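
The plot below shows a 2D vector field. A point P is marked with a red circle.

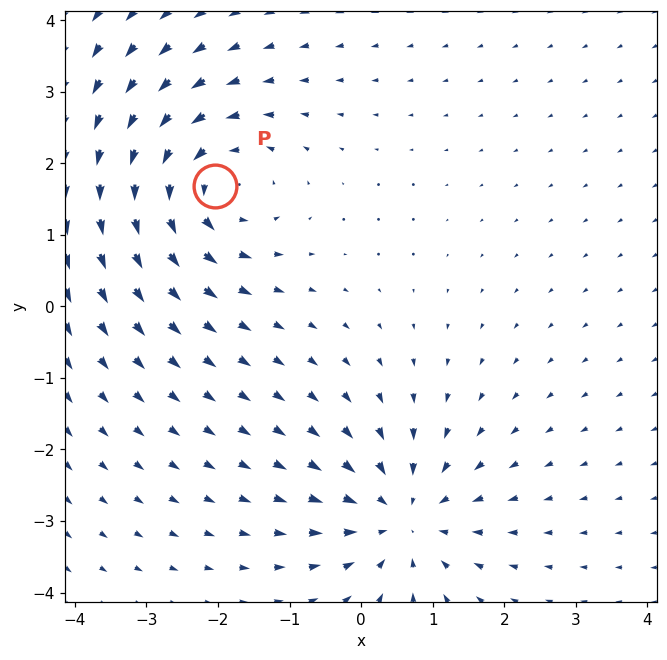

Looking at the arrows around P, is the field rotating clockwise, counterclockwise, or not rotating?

Near P at (-2.0, 1.7) the arrows circulate counterclockwise. The curl (z-component) there is about +4; positive curl means counterclockwise rotation.

counterclockwise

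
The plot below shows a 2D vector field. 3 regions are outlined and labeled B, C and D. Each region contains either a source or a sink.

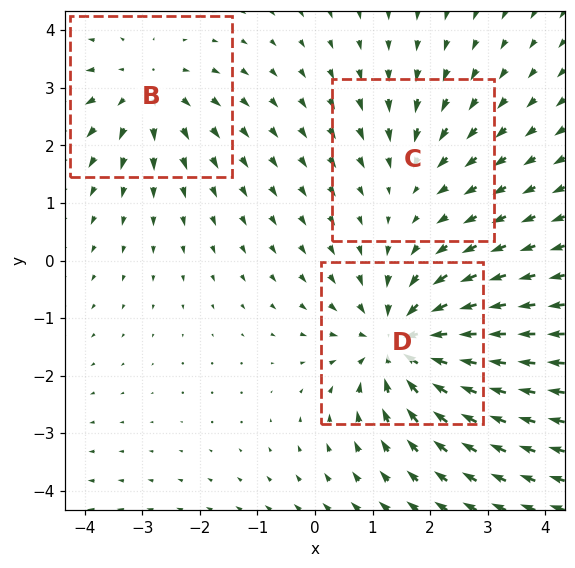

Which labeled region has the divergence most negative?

Divergence at each region's feature centre — B: about +3, C: about -2, D: about -5. Region D is most negative.

D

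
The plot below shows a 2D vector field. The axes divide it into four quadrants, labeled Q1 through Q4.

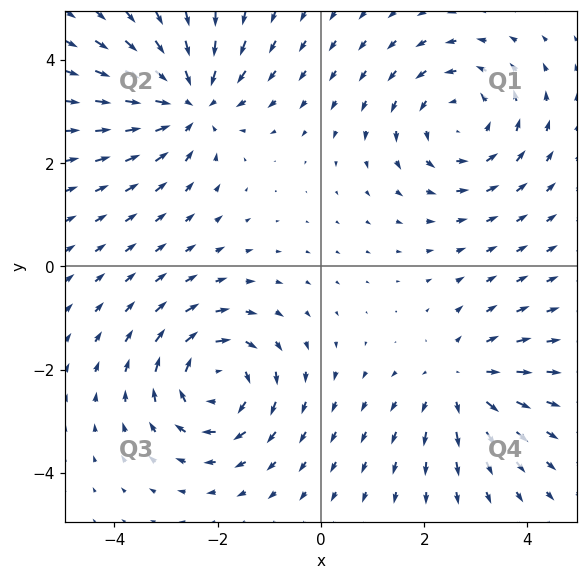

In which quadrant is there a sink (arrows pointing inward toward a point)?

The sink sits at approximately (-2.5, 3.2), which lies in quadrant Q2. The divergence there is about -4, negative as expected for a sink.

Q2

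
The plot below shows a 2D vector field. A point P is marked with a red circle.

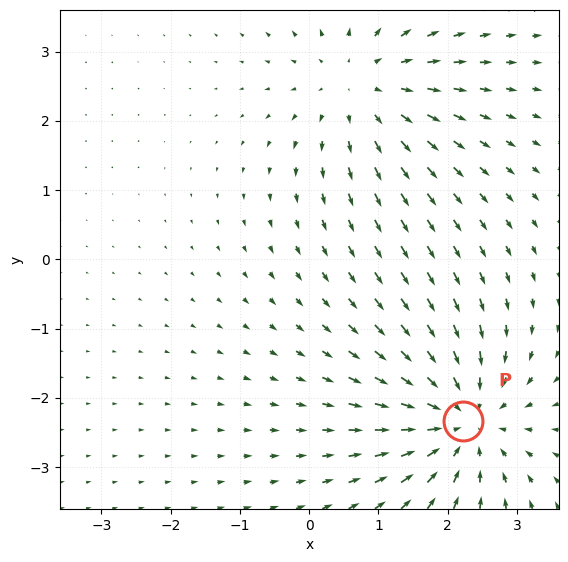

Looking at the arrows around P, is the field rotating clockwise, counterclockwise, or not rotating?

Near P at (2.2, -2.3) the arrows show no circulation. The curl there is ≈0.

not rotating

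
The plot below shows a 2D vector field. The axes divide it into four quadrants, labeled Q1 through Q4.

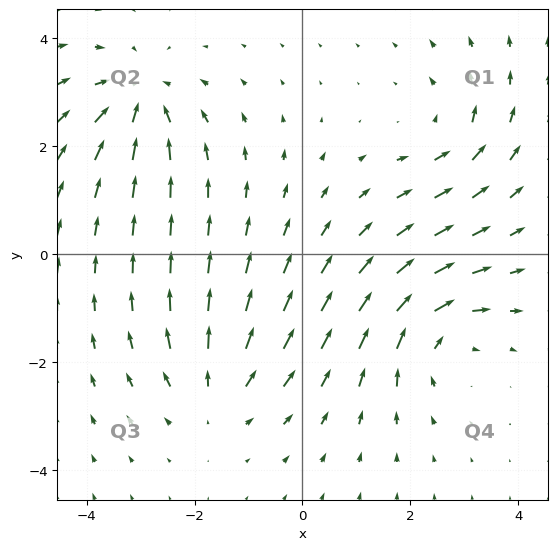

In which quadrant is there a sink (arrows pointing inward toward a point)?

Q2

The sink sits at approximately (-3.0, 2.9), which lies in quadrant Q2. The divergence there is about -4, negative as expected for a sink.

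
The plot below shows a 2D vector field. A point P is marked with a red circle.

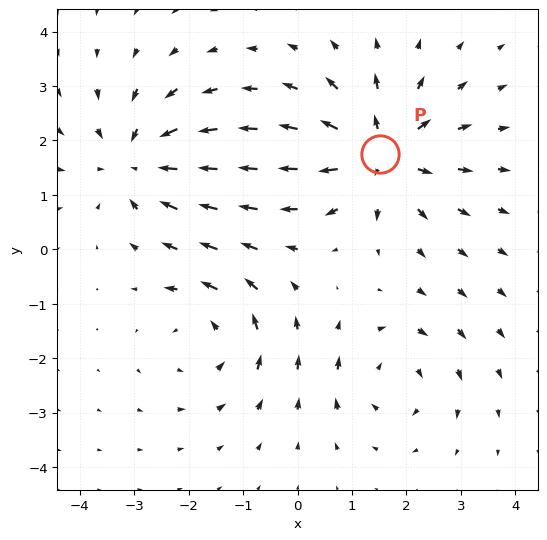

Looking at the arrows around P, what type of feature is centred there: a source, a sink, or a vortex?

source

At P (1.5, 1.8) the arrows spread outward. Divergence about +5, curl ≈0 — positive divergence with near-zero curl is a source.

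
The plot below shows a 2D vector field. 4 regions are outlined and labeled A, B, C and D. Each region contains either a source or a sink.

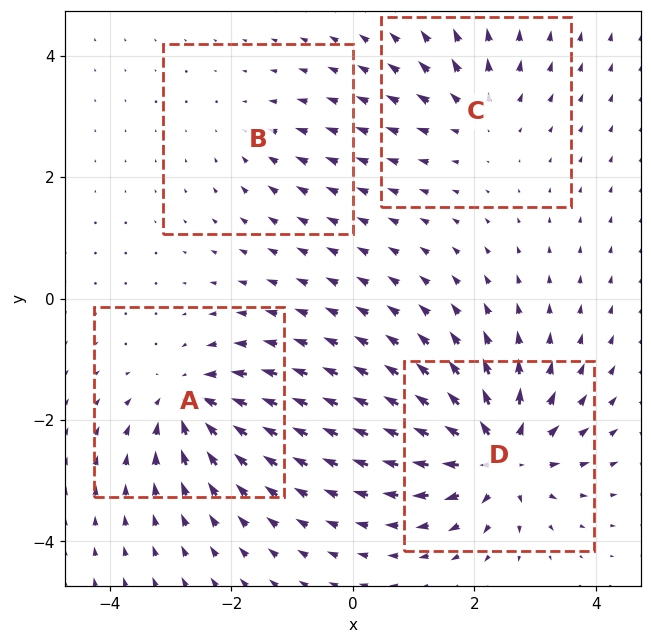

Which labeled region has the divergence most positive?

Divergence at each region's feature centre — A: about -6, B: about -3, C: about +4, D: about +8. Region D is most positive.

D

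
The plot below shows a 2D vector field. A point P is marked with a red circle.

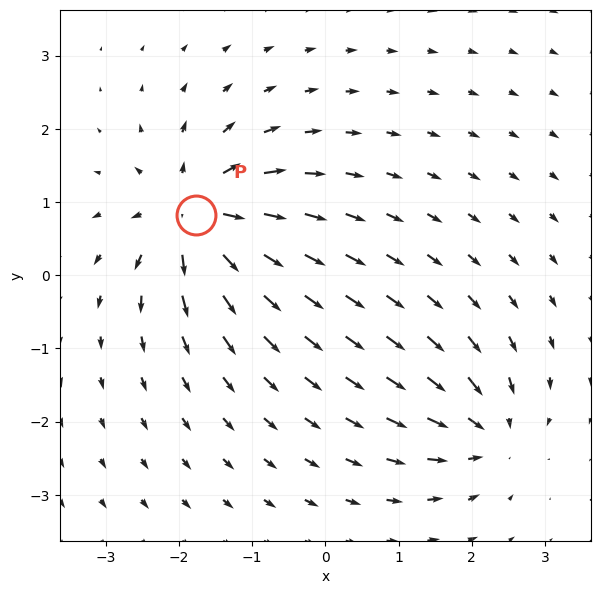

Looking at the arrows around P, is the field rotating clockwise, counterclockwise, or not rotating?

not rotating

Near P at (-1.8, 0.8) the arrows show no circulation. The curl there is ≈0.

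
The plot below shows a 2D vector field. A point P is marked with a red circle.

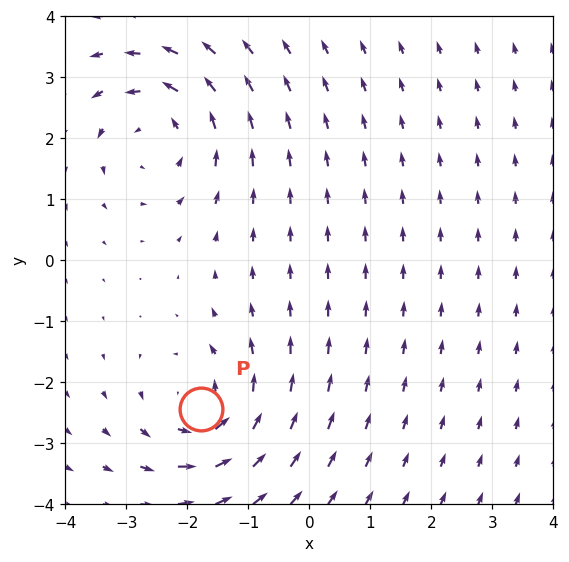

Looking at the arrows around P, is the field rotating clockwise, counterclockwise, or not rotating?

Near P at (-1.8, -2.4) the arrows circulate counterclockwise. The curl (z-component) there is about +4; positive curl means counterclockwise rotation.

counterclockwise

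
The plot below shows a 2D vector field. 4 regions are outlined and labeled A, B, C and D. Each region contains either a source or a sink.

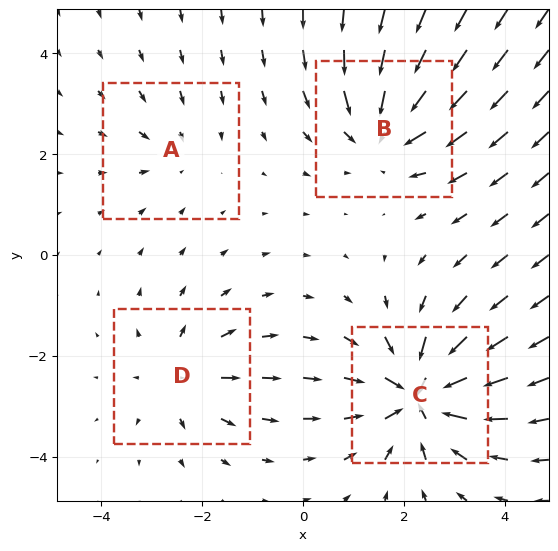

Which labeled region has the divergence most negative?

C

Divergence at each region's feature centre — A: about -2, B: about -5, C: about -7, D: about +4. Region C is most negative.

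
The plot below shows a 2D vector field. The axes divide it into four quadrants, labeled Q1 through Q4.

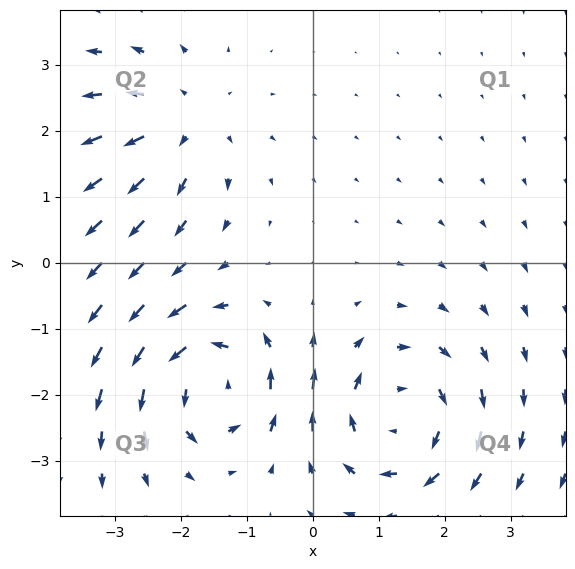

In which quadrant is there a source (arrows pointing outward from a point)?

The source sits at approximately (-2.0, 2.1), which lies in quadrant Q2. The divergence there is about +4, positive as expected for a source.

Q2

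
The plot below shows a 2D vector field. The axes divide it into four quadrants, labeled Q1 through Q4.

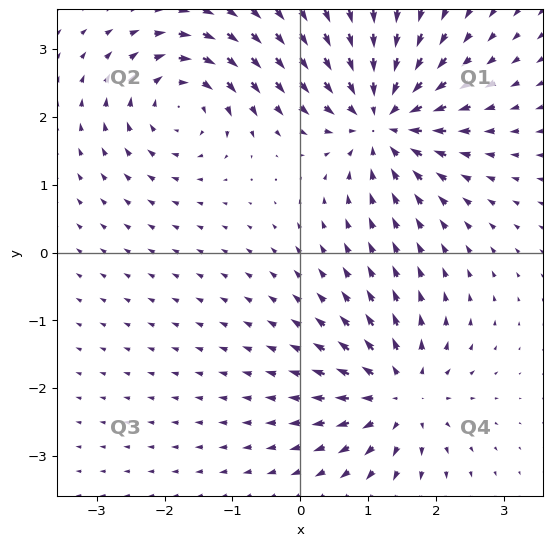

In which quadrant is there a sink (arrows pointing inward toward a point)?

The sink sits at approximately (1.2, 2.0), which lies in quadrant Q1. The divergence there is about -7, negative as expected for a sink.

Q1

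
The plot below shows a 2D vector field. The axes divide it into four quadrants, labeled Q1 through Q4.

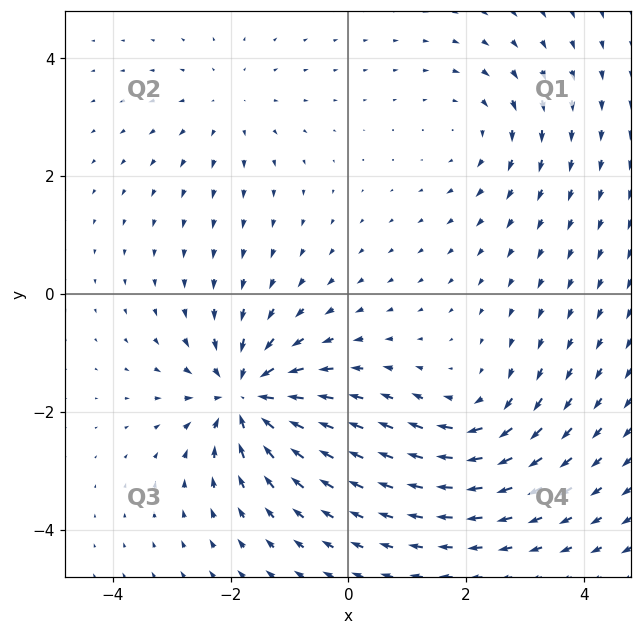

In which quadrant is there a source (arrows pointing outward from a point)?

Q2

The source sits at approximately (-2.0, 3.2), which lies in quadrant Q2. The divergence there is about +2, positive as expected for a source.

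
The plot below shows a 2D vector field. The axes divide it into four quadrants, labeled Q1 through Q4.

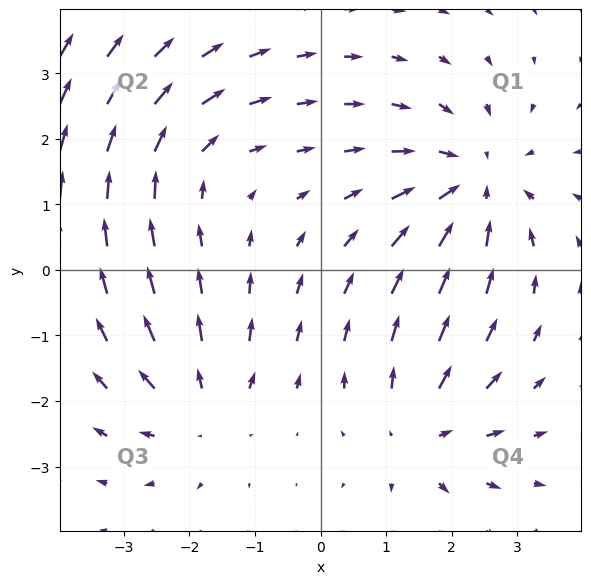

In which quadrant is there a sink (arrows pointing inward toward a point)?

The sink sits at approximately (2.3, 1.3), which lies in quadrant Q1. The divergence there is about -3, negative as expected for a sink.

Q1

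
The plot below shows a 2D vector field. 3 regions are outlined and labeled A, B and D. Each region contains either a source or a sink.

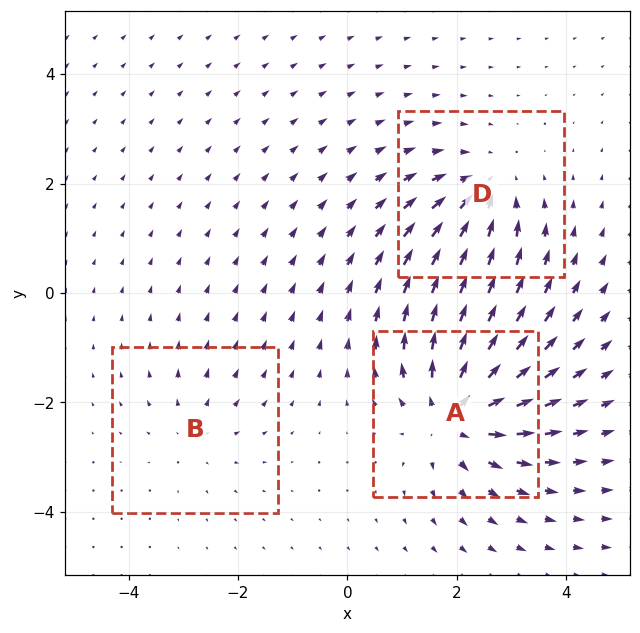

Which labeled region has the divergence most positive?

A

Divergence at each region's feature centre — A: about +5, B: about +2, D: about -3. Region A is most positive.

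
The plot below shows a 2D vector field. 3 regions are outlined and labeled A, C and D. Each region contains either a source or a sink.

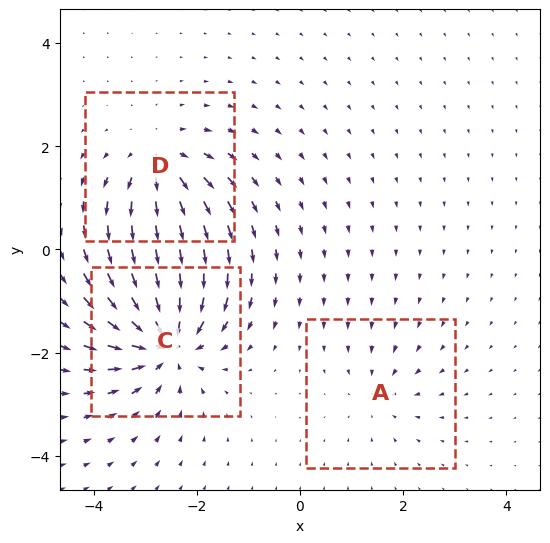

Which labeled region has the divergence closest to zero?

A

Divergence at each region's feature centre — A: about -2, C: about -6, D: about +4. Region A is closest to zero.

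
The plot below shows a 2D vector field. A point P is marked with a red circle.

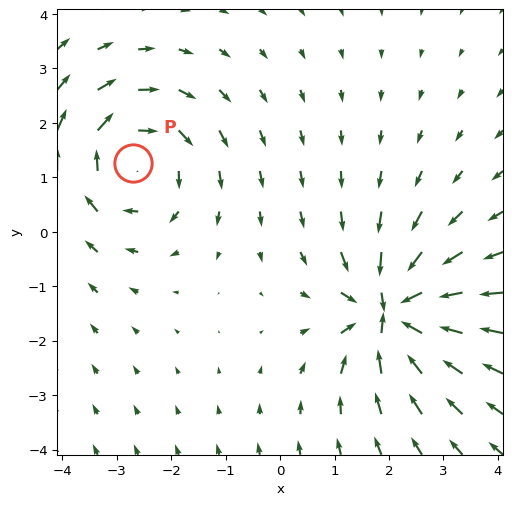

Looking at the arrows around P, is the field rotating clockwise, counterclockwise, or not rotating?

Near P at (-2.7, 1.3) the arrows circulate clockwise. The curl (z-component) there is about -3; negative curl means clockwise rotation.

clockwise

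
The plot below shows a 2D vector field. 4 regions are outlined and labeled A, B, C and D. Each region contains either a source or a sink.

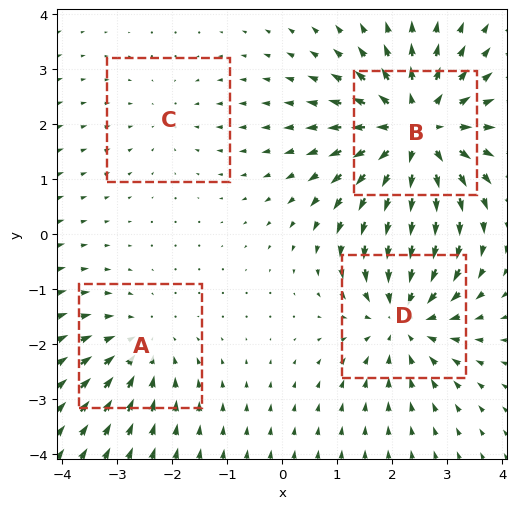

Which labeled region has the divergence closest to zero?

C

Divergence at each region's feature centre — A: about -3, B: about +6, C: about -2, D: about -5. Region C is closest to zero.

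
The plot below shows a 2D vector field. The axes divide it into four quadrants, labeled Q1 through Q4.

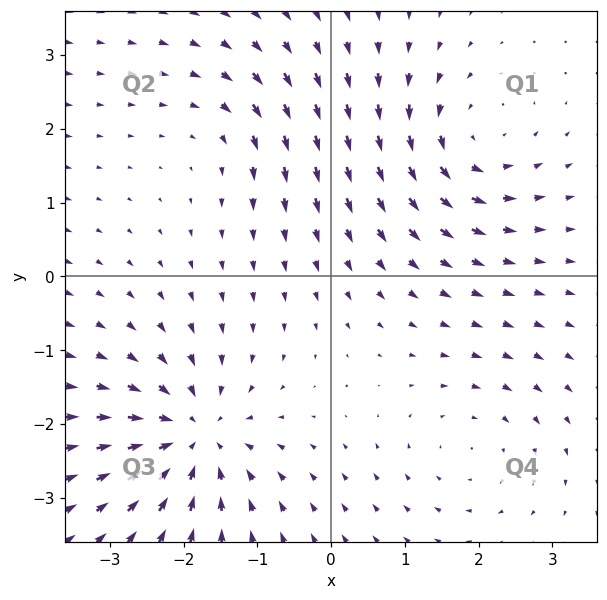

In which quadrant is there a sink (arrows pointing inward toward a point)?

The sink sits at approximately (-1.8, -2.2), which lies in quadrant Q3. The divergence there is about -6, negative as expected for a sink.

Q3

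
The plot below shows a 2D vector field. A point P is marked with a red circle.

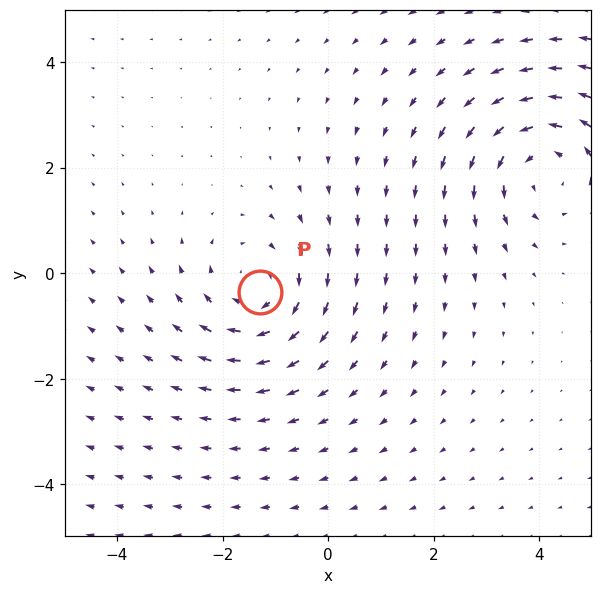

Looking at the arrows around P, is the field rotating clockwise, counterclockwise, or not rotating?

clockwise

Near P at (-1.3, -0.3) the arrows circulate clockwise. The curl (z-component) there is about -3; negative curl means clockwise rotation.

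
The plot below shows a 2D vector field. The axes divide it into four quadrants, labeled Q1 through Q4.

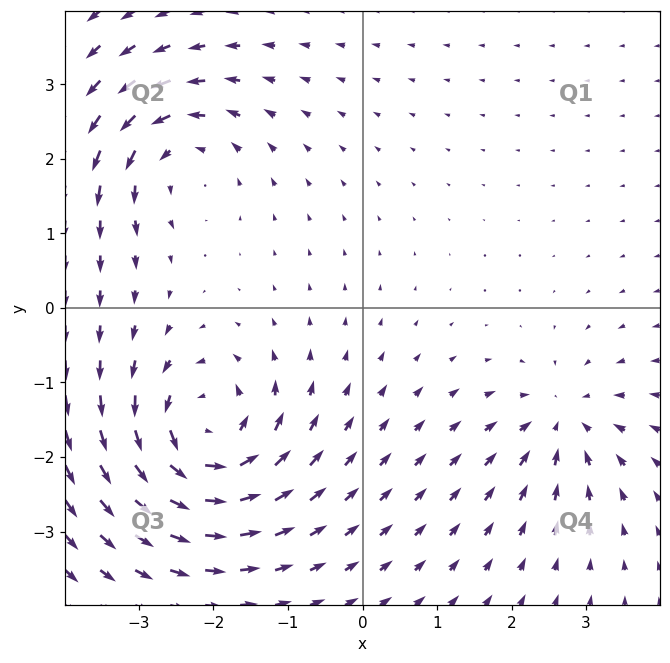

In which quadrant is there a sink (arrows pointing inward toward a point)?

The sink sits at approximately (2.7, -1.5), which lies in quadrant Q4. The divergence there is about -4, negative as expected for a sink.

Q4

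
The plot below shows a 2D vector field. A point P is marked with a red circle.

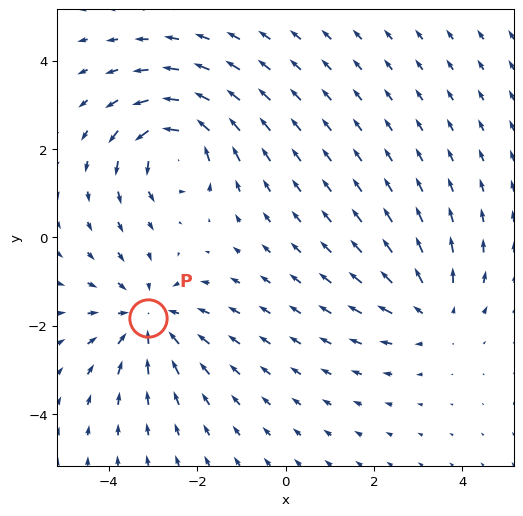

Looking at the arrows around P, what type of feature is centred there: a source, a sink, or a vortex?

sink

At P (-3.1, -1.8) the arrows converge inward. Divergence about -3, curl ≈0 — negative divergence with near-zero curl is a sink.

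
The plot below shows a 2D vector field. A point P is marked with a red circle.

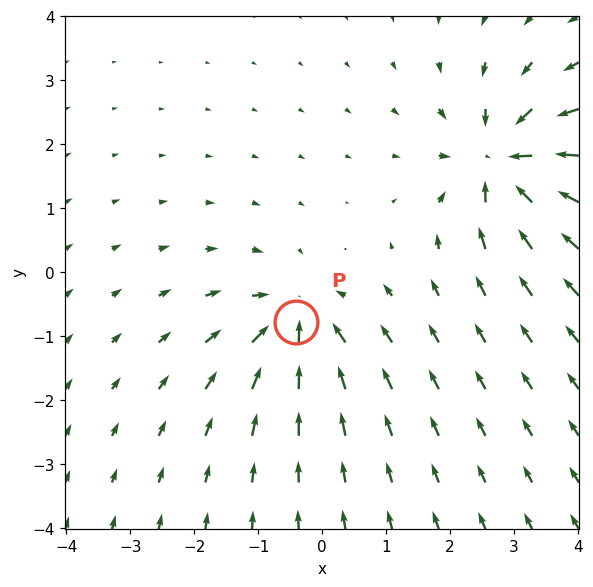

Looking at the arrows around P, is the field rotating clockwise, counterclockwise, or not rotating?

Near P at (-0.4, -0.8) the arrows show no circulation. The curl there is ≈0.

not rotating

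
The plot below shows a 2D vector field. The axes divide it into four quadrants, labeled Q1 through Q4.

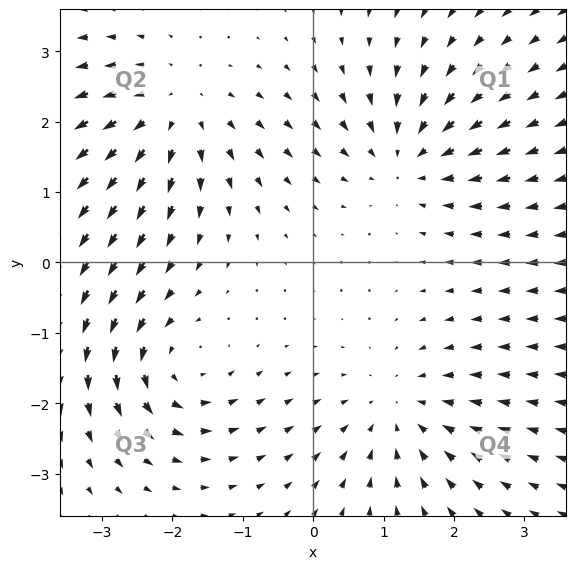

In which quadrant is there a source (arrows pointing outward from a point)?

The source sits at approximately (-2.0, 2.2), which lies in quadrant Q2. The divergence there is about +4, positive as expected for a source.

Q2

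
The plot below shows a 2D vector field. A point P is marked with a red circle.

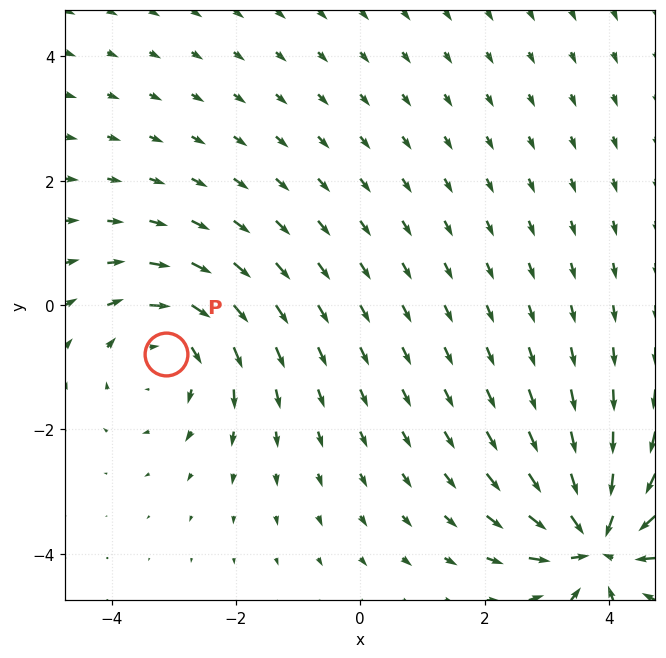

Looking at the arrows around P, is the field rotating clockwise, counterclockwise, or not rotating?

Near P at (-3.1, -0.8) the arrows circulate clockwise. The curl (z-component) there is about -4; negative curl means clockwise rotation.

clockwise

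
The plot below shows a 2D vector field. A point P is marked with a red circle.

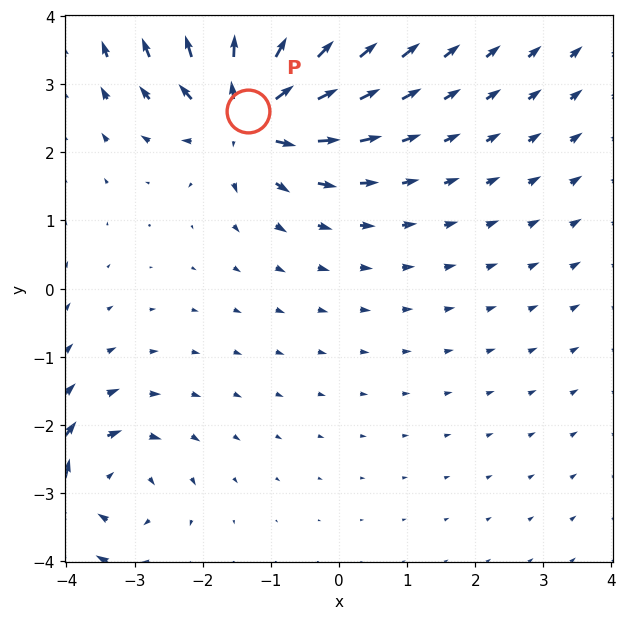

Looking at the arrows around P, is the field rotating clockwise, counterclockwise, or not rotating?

not rotating

Near P at (-1.3, 2.6) the arrows show no circulation. The curl there is ≈0.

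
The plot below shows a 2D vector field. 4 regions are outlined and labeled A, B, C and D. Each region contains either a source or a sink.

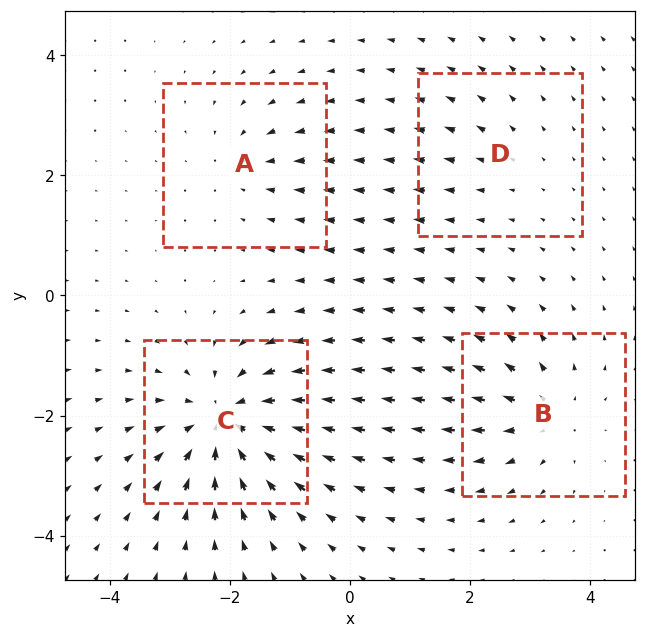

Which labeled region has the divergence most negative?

Divergence at each region's feature centre — A: about -3, B: about +5, C: about -8, D: about +2. Region C is most negative.

C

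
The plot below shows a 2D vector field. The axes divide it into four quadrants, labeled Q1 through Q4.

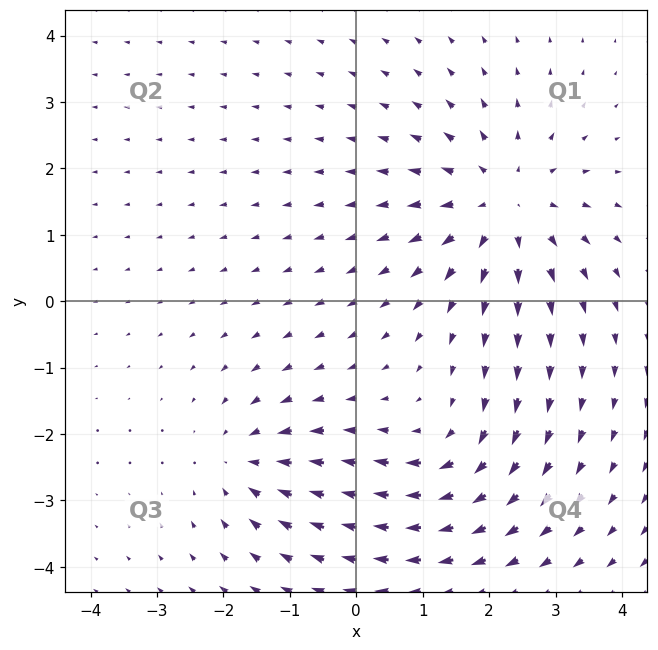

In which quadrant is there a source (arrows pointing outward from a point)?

The source sits at approximately (2.2, 1.5), which lies in quadrant Q1. The divergence there is about +4, positive as expected for a source.

Q1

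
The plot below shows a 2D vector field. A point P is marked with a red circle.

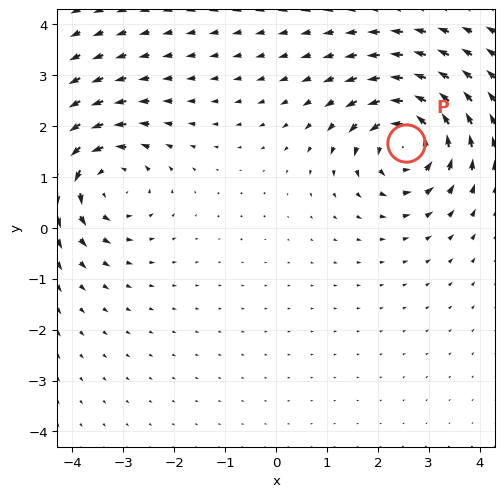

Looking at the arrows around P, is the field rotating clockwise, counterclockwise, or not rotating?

Near P at (2.6, 1.7) the arrows circulate counterclockwise. The curl (z-component) there is about +6; positive curl means counterclockwise rotation.

counterclockwise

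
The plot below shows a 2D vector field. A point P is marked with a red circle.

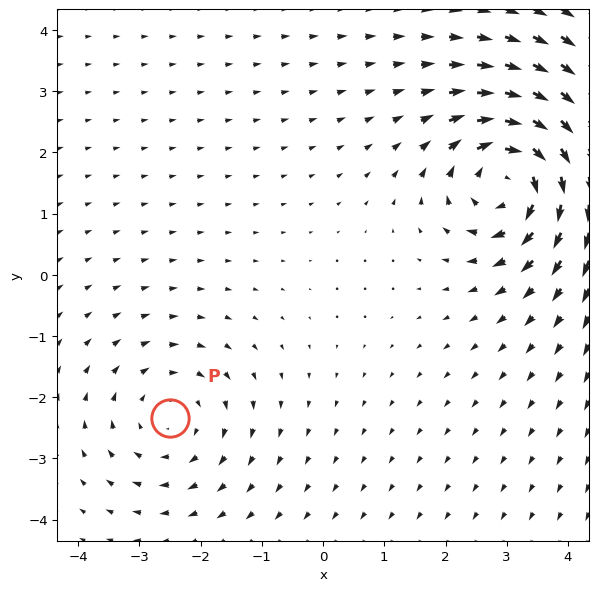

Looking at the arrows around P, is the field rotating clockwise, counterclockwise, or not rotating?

Near P at (-2.5, -2.3) the arrows circulate clockwise. The curl (z-component) there is about -2; negative curl means clockwise rotation.

clockwise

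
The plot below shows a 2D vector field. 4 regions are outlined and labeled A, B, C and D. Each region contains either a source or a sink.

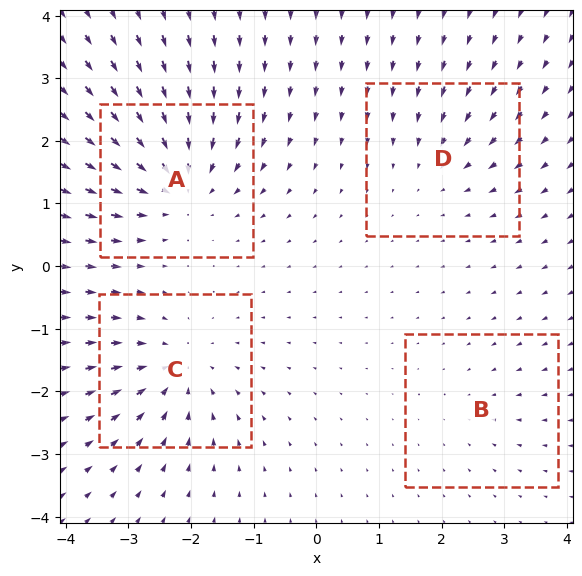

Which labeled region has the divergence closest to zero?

Divergence at each region's feature centre — A: about -7, B: about -2, C: about -6, D: about -3. Region B is closest to zero.

B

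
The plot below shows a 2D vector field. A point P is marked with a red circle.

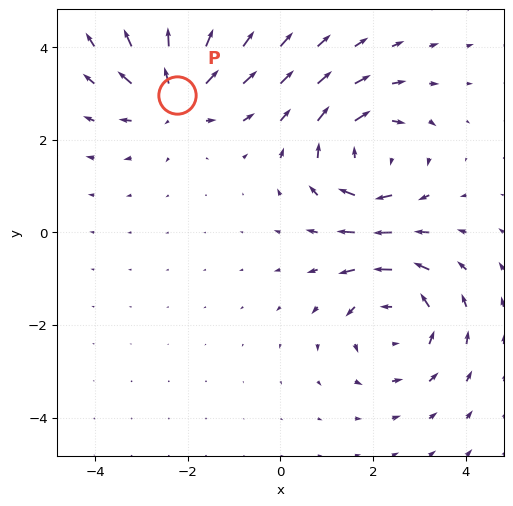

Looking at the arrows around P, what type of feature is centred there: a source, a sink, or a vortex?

source

At P (-2.2, 3.0) the arrows spread outward. Divergence about +4, curl ≈0 — positive divergence with near-zero curl is a source.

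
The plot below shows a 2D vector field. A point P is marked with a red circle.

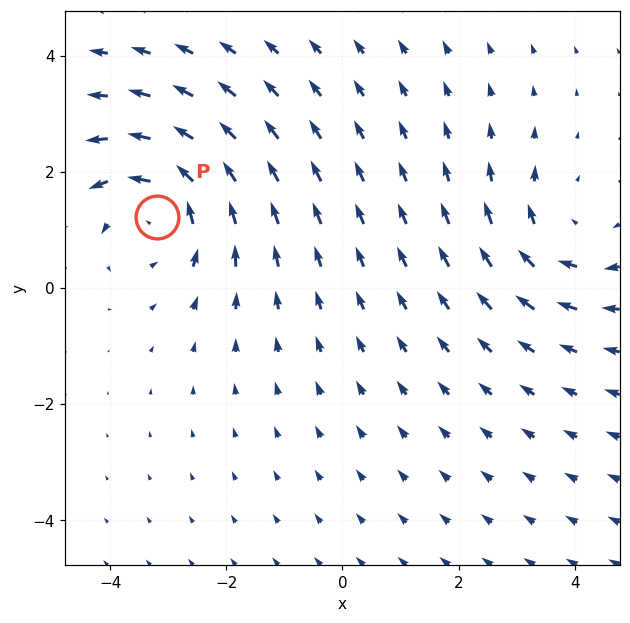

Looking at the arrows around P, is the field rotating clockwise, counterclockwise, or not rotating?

Near P at (-3.2, 1.2) the arrows circulate counterclockwise. The curl (z-component) there is about +4; positive curl means counterclockwise rotation.

counterclockwise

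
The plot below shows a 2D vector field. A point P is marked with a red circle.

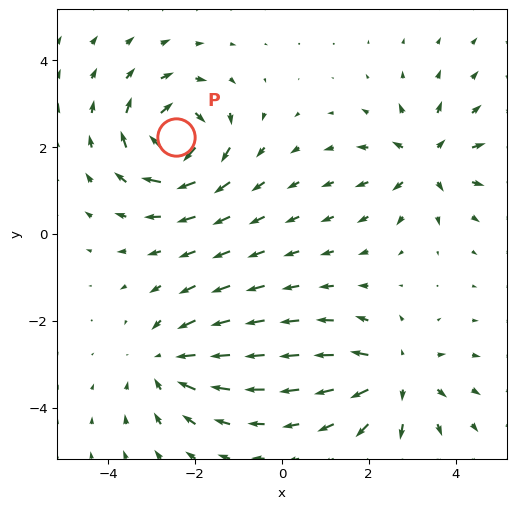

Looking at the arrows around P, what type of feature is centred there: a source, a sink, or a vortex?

At P (-2.4, 2.2) the arrows circulate clockwise. Divergence ≈0, curl about -7 — near-zero divergence with nonzero curl is a vortex.

vortex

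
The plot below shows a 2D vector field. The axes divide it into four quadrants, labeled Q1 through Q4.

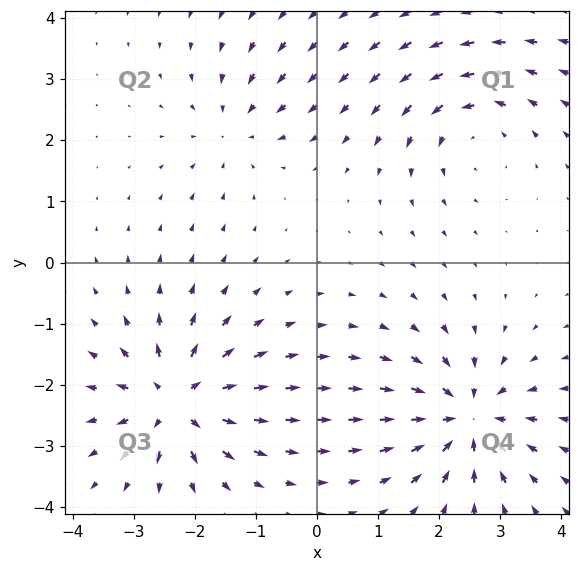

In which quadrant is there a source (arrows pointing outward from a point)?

The source sits at approximately (-2.3, -2.3), which lies in quadrant Q3. The divergence there is about +7, positive as expected for a source.

Q3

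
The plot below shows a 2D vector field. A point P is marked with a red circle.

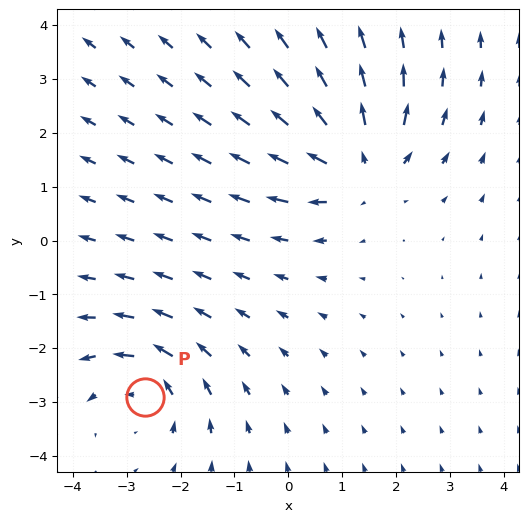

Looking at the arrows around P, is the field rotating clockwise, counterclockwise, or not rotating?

Near P at (-2.7, -2.9) the arrows circulate counterclockwise. The curl (z-component) there is about +3; positive curl means counterclockwise rotation.

counterclockwise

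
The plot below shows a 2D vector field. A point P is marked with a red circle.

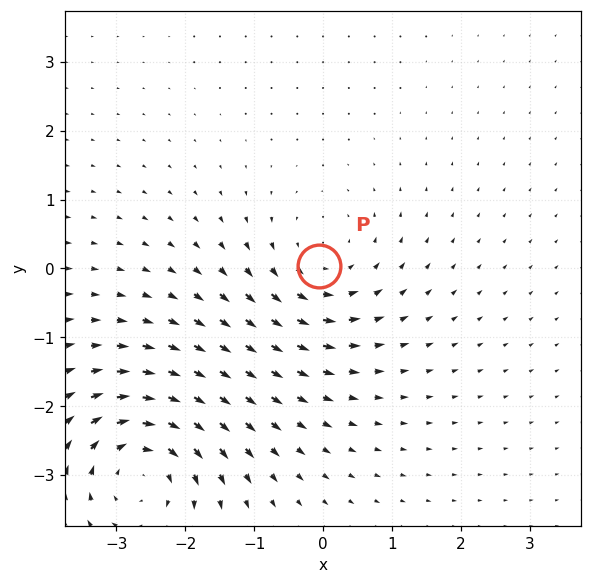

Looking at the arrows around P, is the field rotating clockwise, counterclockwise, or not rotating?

counterclockwise

Near P at (-0.1, 0.0) the arrows circulate counterclockwise. The curl (z-component) there is about +3; positive curl means counterclockwise rotation.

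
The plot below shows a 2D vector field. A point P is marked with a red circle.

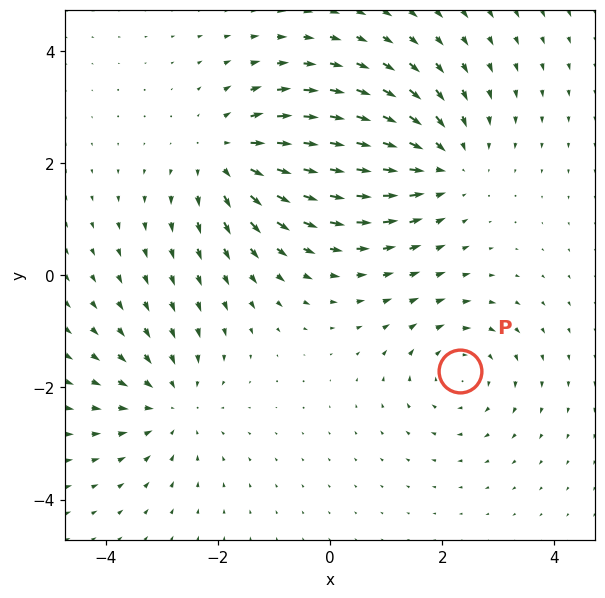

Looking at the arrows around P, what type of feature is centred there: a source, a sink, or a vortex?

vortex

At P (2.3, -1.7) the arrows circulate clockwise. Divergence ≈0, curl about -3 — near-zero divergence with nonzero curl is a vortex.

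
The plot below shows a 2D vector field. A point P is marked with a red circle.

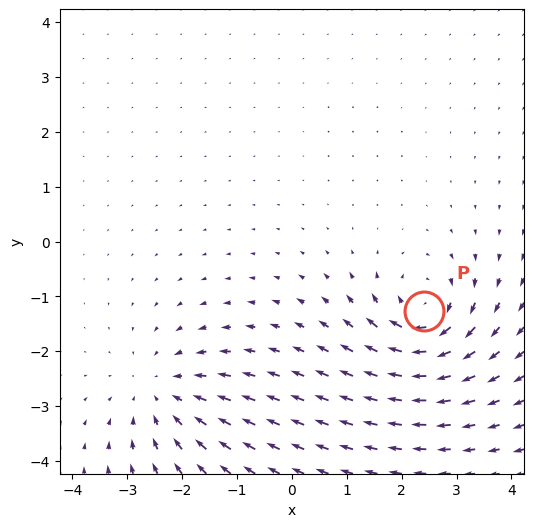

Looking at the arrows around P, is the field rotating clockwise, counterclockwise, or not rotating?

Near P at (2.4, -1.3) the arrows circulate clockwise. The curl (z-component) there is about -7; negative curl means clockwise rotation.

clockwise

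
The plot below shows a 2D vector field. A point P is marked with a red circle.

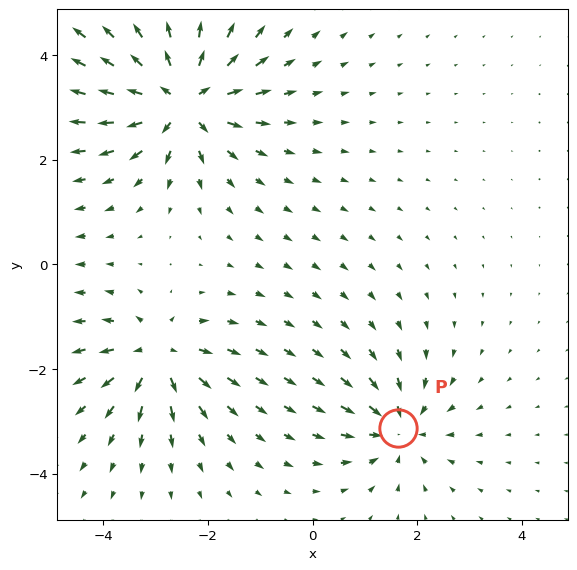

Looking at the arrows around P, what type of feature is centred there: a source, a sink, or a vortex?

At P (1.6, -3.1) the arrows converge inward. Divergence about -3, curl ≈0 — negative divergence with near-zero curl is a sink.

sink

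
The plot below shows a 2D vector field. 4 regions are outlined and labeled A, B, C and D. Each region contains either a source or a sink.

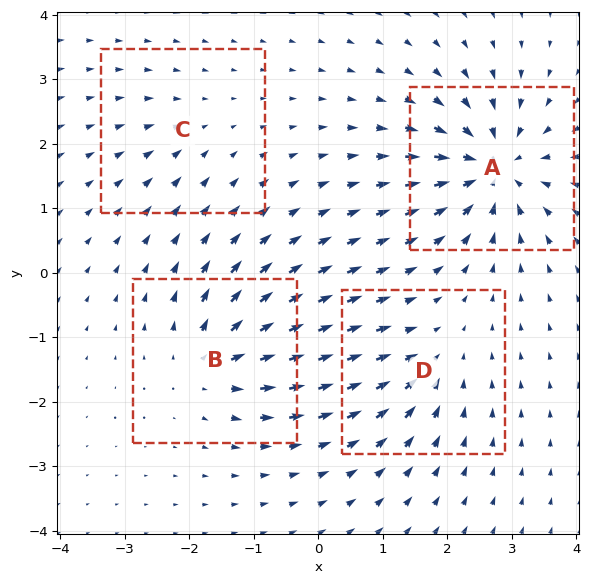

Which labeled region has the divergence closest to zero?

C

Divergence at each region's feature centre — A: about -8, B: about +6, C: about -2, D: about -4. Region C is closest to zero.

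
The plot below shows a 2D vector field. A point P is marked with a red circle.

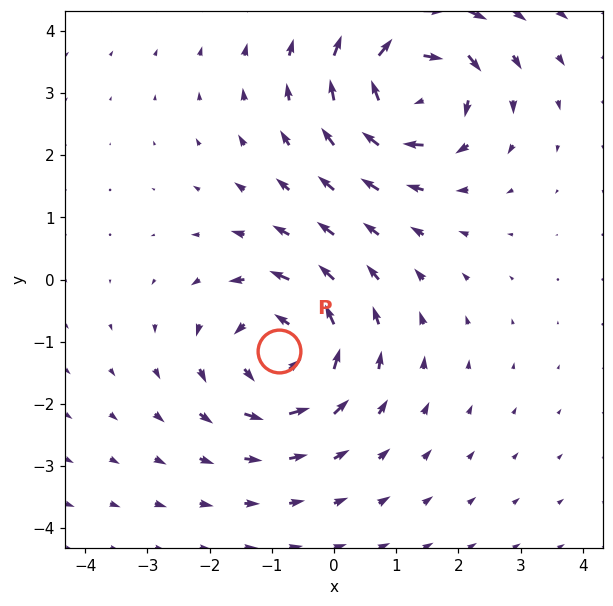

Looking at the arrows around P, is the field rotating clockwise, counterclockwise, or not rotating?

Near P at (-0.9, -1.2) the arrows circulate counterclockwise. The curl (z-component) there is about +5; positive curl means counterclockwise rotation.

counterclockwise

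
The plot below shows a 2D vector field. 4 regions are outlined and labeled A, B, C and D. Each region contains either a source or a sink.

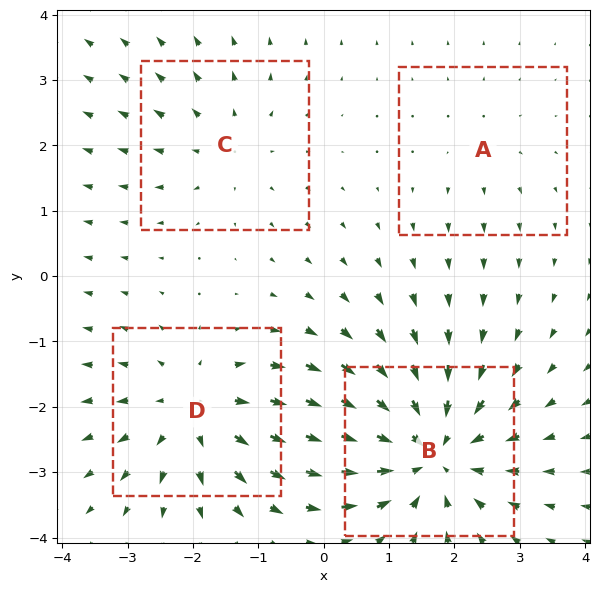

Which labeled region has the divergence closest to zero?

Divergence at each region's feature centre — A: about +2, B: about -6, C: about +3, D: about +4. Region A is closest to zero.

A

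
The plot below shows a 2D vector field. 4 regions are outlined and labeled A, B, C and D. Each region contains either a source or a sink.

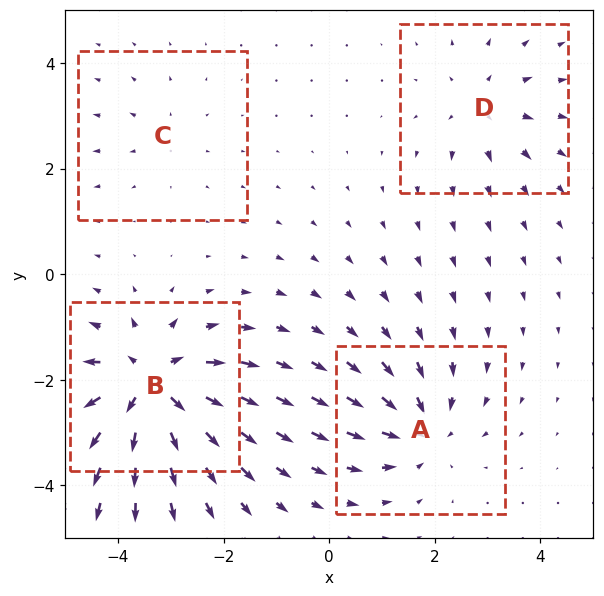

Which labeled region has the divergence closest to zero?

C

Divergence at each region's feature centre — A: about -5, B: about +8, C: about +2, D: about +4. Region C is closest to zero.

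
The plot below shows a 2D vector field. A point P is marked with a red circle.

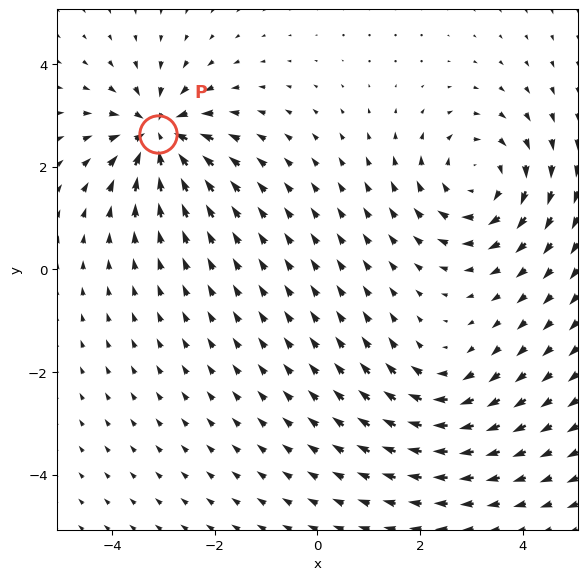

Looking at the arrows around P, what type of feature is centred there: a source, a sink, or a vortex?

sink

At P (-3.1, 2.6) the arrows converge inward. Divergence about -5, curl ≈0 — negative divergence with near-zero curl is a sink.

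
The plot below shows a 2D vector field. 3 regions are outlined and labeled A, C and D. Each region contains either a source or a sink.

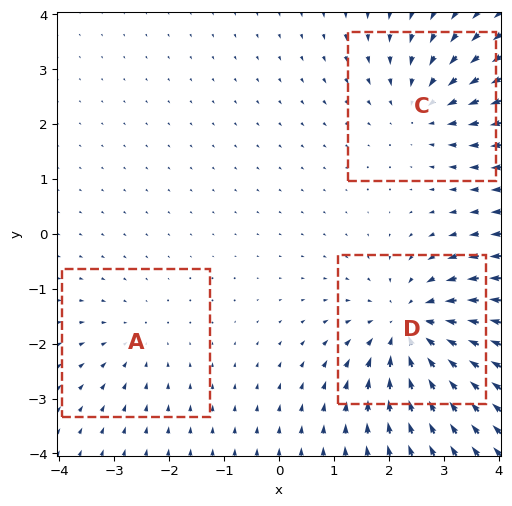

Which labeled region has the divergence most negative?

D

Divergence at each region's feature centre — A: about -2, C: about -3, D: about -4. Region D is most negative.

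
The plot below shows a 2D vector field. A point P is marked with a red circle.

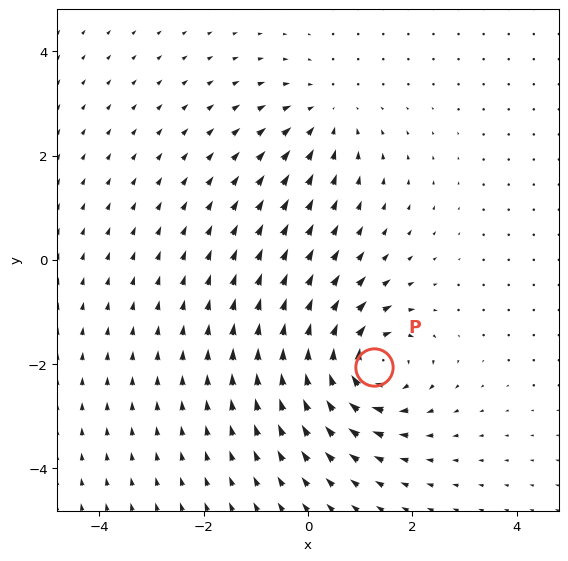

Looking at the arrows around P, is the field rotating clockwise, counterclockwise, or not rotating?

Near P at (1.3, -2.1) the arrows circulate clockwise. The curl (z-component) there is about -5; negative curl means clockwise rotation.

clockwise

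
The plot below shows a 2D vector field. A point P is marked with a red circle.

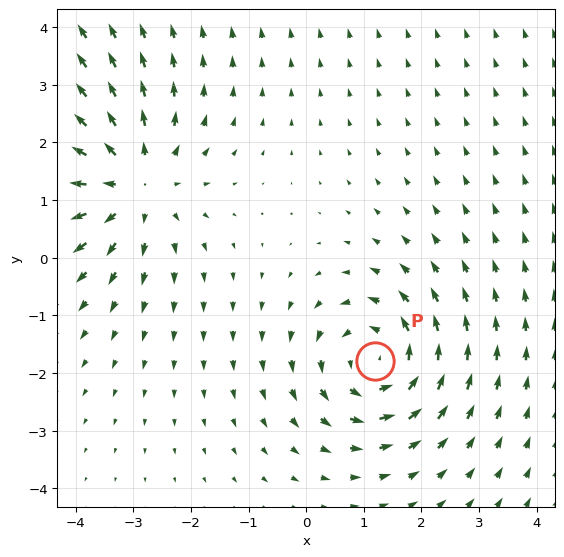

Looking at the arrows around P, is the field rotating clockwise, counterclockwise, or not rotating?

Near P at (1.2, -1.8) the arrows circulate counterclockwise. The curl (z-component) there is about +4; positive curl means counterclockwise rotation.

counterclockwise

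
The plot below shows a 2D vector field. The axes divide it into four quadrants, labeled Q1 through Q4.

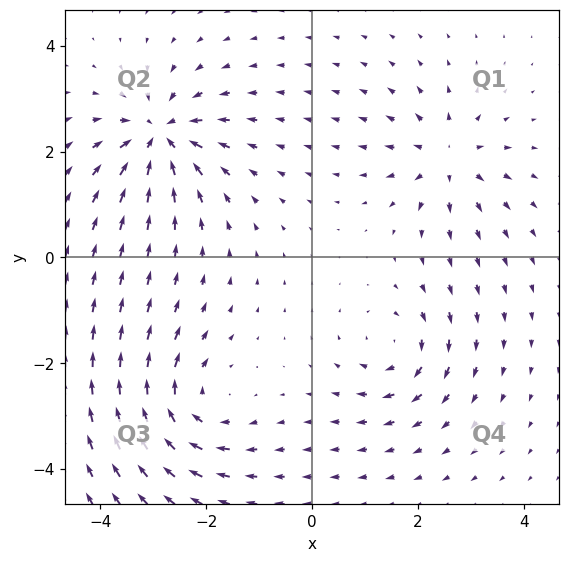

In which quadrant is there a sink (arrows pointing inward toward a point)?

The sink sits at approximately (-2.9, 2.3), which lies in quadrant Q2. The divergence there is about -6, negative as expected for a sink.

Q2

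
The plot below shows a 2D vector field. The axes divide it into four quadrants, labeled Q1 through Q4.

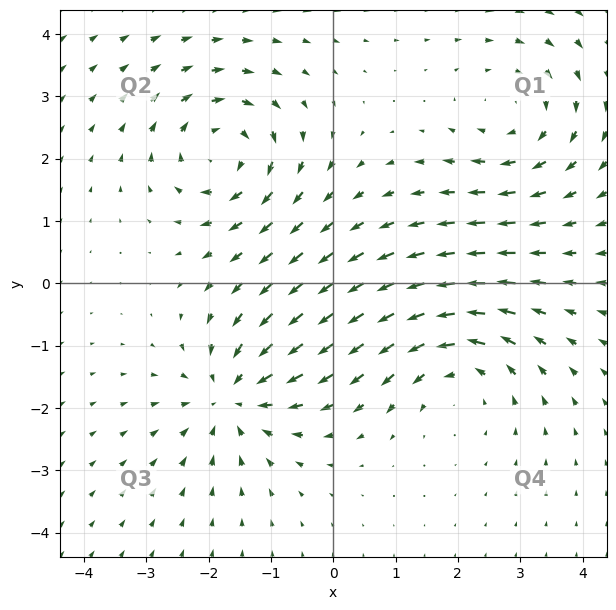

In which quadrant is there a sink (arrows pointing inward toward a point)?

The sink sits at approximately (-1.6, -1.8), which lies in quadrant Q3. The divergence there is about -5, negative as expected for a sink.

Q3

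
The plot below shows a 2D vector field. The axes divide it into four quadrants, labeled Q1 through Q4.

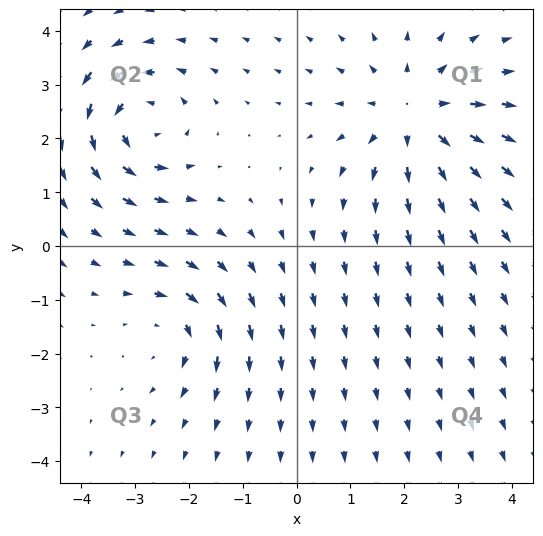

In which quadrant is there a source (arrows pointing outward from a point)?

Q1

The source sits at approximately (2.2, 2.4), which lies in quadrant Q1. The divergence there is about +4, positive as expected for a source.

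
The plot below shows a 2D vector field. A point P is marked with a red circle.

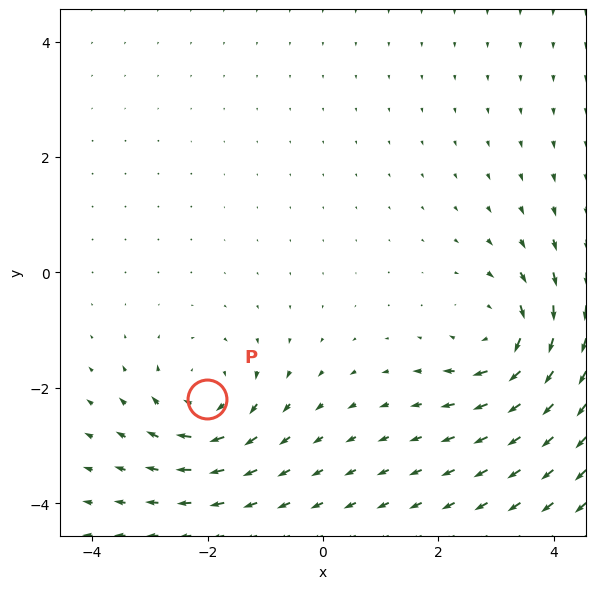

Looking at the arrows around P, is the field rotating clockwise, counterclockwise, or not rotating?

Near P at (-2.0, -2.2) the arrows circulate clockwise. The curl (z-component) there is about -4; negative curl means clockwise rotation.

clockwise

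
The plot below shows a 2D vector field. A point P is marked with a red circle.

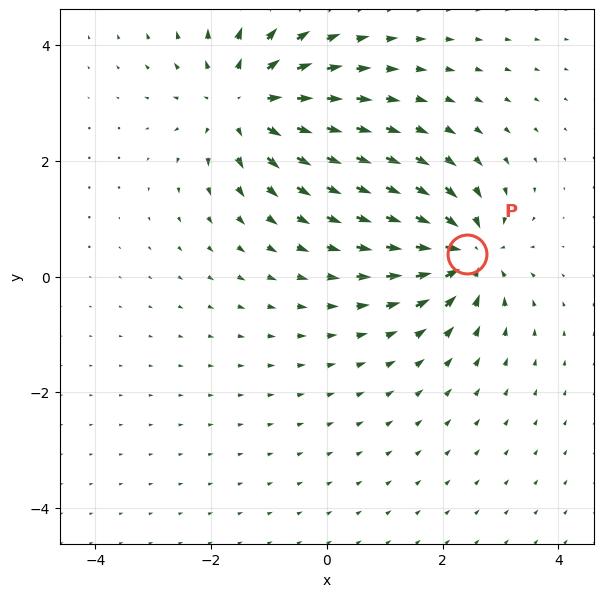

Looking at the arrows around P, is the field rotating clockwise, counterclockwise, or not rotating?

Near P at (2.4, 0.4) the arrows show no circulation. The curl there is ≈0.

not rotating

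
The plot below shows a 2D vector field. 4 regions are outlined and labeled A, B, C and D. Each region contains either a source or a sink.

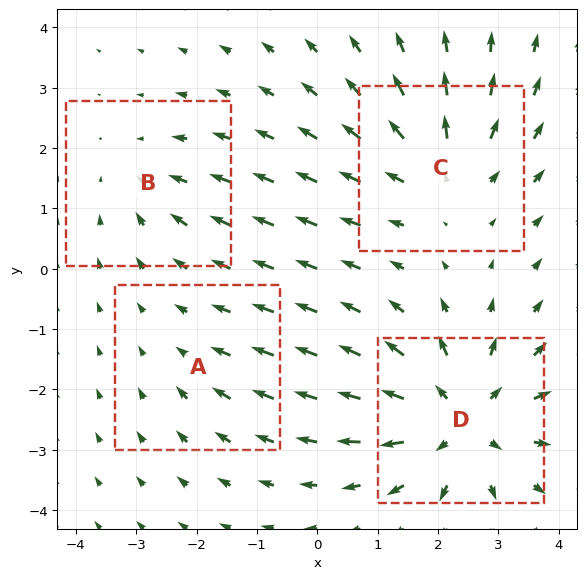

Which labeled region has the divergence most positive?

Divergence at each region's feature centre — A: about -2, B: about -3, C: about +4, D: about +6. Region D is most positive.

D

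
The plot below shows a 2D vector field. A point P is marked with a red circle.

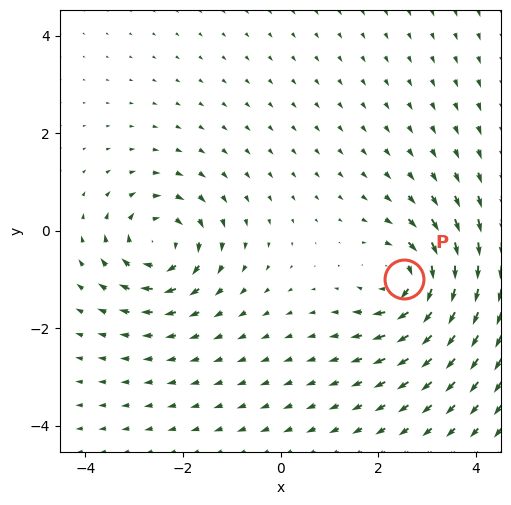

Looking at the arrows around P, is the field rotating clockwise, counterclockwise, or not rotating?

clockwise

Near P at (2.5, -1.0) the arrows circulate clockwise. The curl (z-component) there is about -5; negative curl means clockwise rotation.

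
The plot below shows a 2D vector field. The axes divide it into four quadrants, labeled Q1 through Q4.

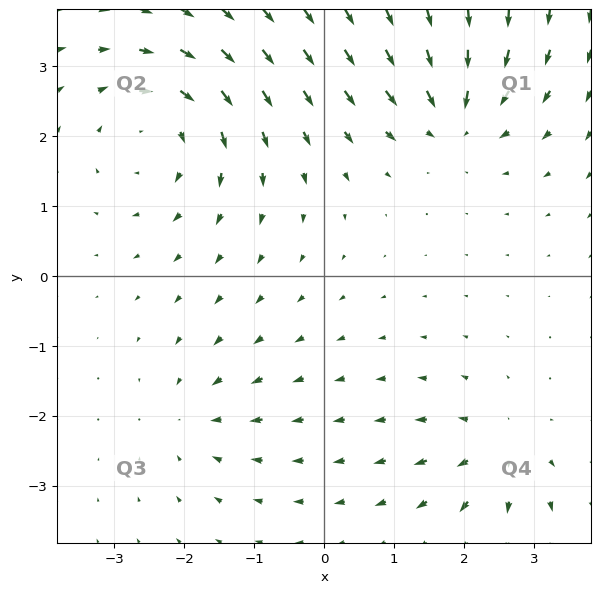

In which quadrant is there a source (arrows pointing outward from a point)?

Q4

The source sits at approximately (2.5, -2.5), which lies in quadrant Q4. The divergence there is about +4, positive as expected for a source.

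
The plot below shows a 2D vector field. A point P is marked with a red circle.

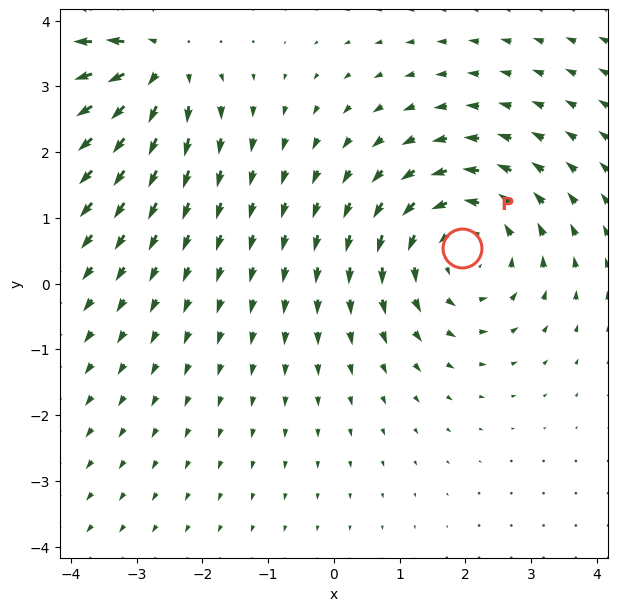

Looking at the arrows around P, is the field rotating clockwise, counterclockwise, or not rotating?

Near P at (2.0, 0.5) the arrows circulate counterclockwise. The curl (z-component) there is about +4; positive curl means counterclockwise rotation.

counterclockwise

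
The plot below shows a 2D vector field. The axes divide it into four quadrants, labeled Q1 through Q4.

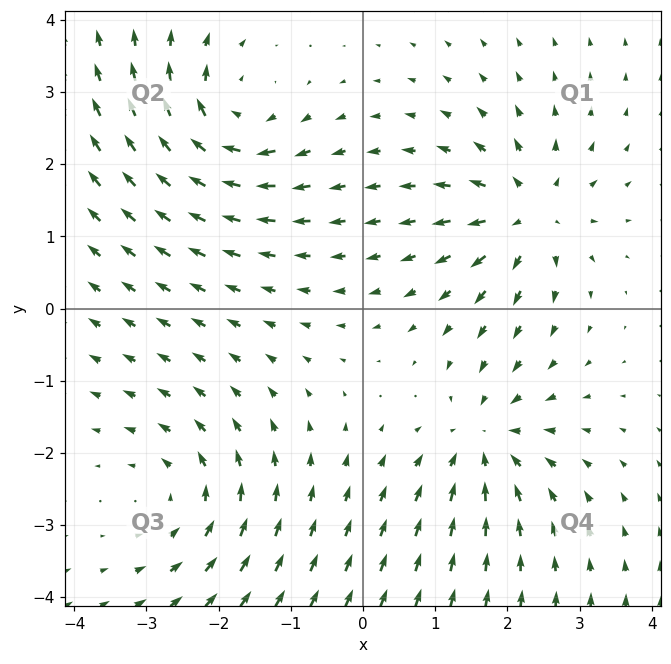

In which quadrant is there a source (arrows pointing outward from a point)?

Q1

The source sits at approximately (2.3, 1.3), which lies in quadrant Q1. The divergence there is about +5, positive as expected for a source.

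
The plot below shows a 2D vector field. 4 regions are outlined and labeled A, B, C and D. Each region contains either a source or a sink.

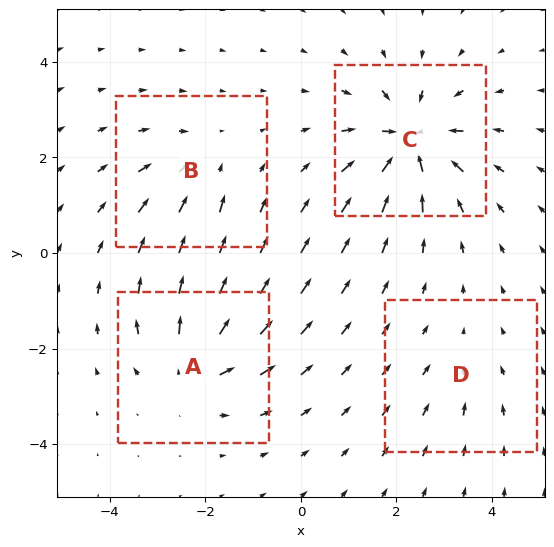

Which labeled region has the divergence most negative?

Divergence at each region's feature centre — A: about +6, B: about -4, C: about -8, D: about -2. Region C is most negative.

C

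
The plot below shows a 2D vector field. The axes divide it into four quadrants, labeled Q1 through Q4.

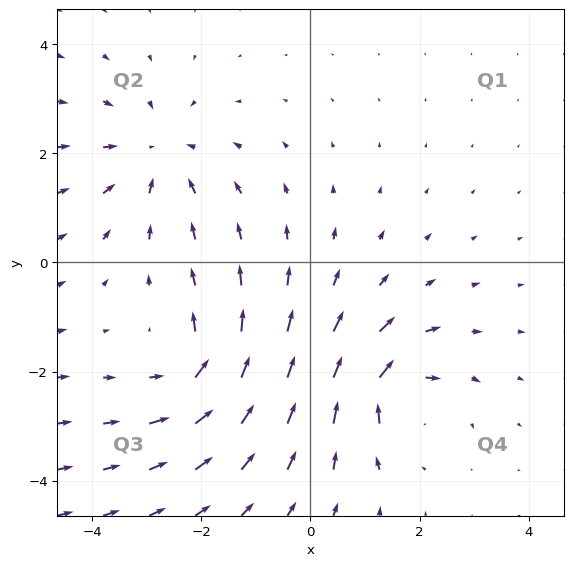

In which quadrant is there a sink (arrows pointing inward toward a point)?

Q2

The sink sits at approximately (-2.8, 2.0), which lies in quadrant Q2. The divergence there is about -3, negative as expected for a sink.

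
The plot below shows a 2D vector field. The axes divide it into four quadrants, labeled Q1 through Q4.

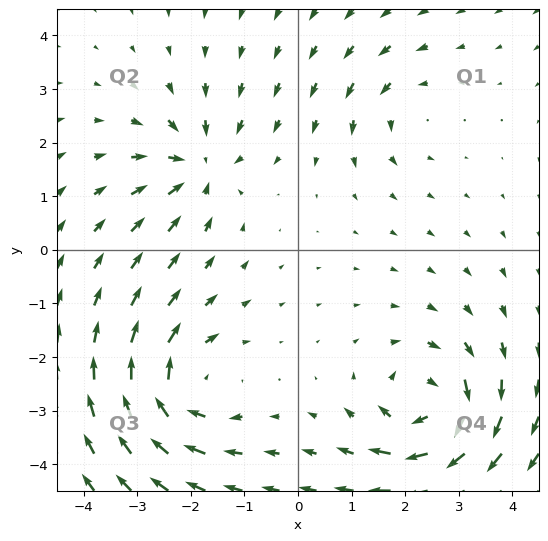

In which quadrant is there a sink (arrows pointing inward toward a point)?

The sink sits at approximately (-1.8, 1.6), which lies in quadrant Q2. The divergence there is about -5, negative as expected for a sink.

Q2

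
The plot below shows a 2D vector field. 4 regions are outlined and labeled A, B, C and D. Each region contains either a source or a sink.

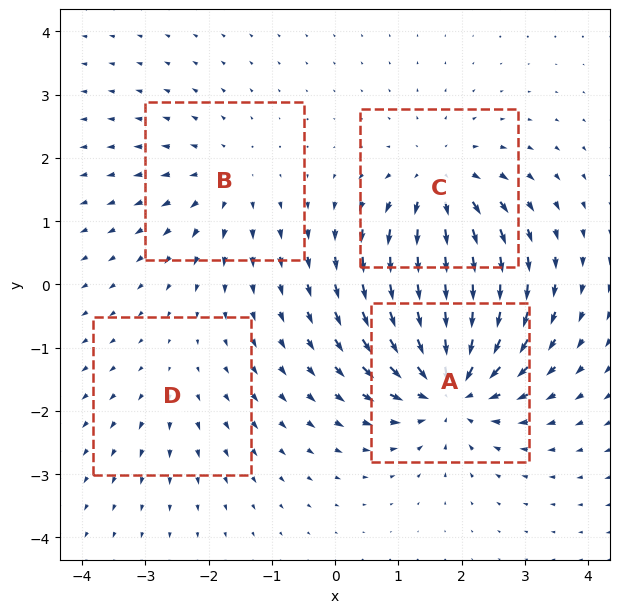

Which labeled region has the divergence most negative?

A

Divergence at each region's feature centre — A: about -7, B: about +3, C: about +5, D: about +2. Region A is most negative.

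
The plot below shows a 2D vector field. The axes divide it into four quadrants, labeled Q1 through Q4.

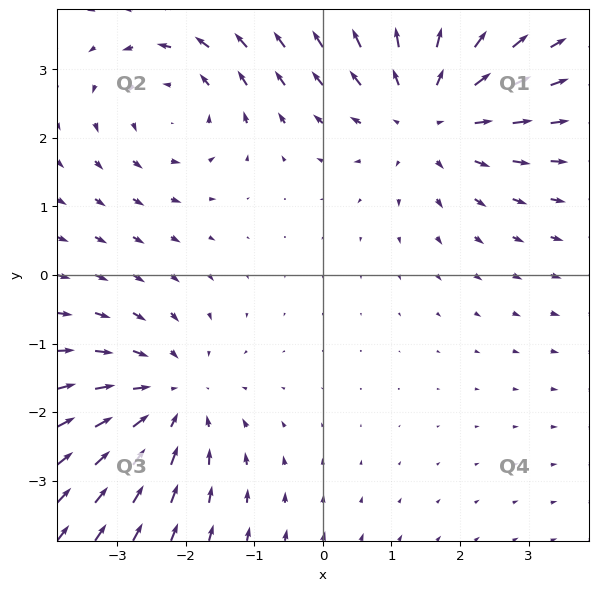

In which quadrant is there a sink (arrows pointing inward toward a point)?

The sink sits at approximately (-2.2, -1.8), which lies in quadrant Q3. The divergence there is about -3, negative as expected for a sink.

Q3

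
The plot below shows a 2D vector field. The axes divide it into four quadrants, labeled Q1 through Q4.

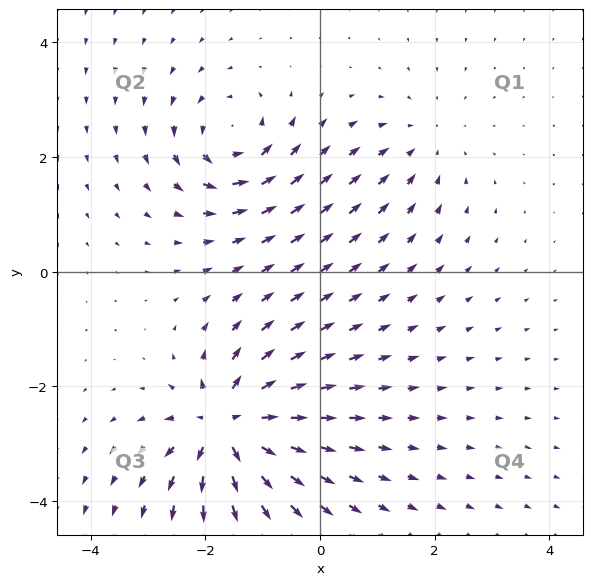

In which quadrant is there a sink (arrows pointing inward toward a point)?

Q1

The sink sits at approximately (1.8, 2.2), which lies in quadrant Q1. The divergence there is about -2, negative as expected for a sink.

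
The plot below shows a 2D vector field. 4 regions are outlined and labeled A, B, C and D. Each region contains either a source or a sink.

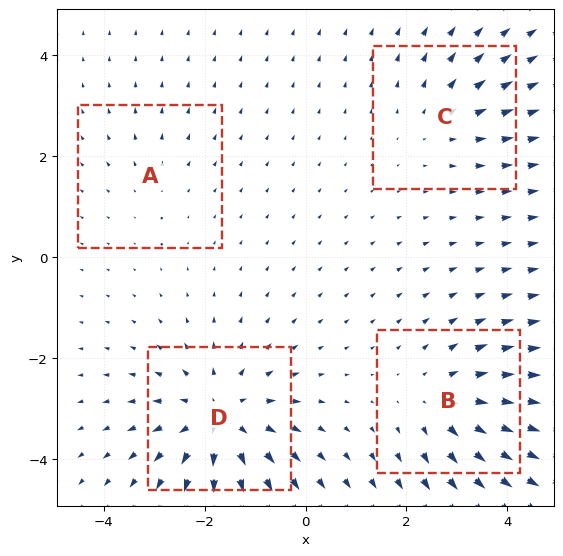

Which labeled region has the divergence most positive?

D

Divergence at each region's feature centre — A: about +2, B: about +4, C: about +3, D: about +6. Region D is most positive.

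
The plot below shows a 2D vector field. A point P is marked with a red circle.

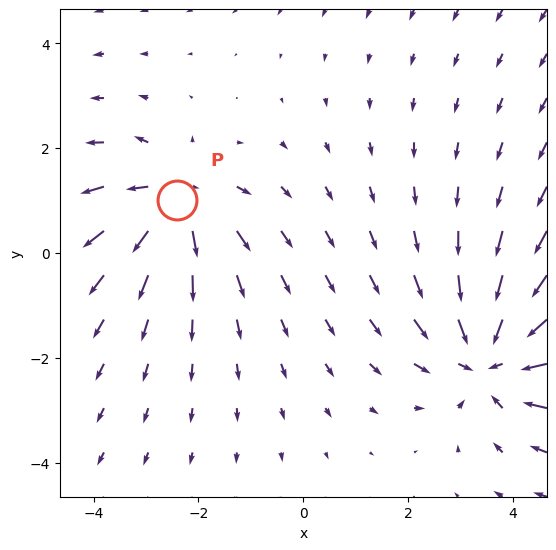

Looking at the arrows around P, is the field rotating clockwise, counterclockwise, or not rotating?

not rotating

Near P at (-2.4, 1.0) the arrows show no circulation. The curl there is ≈0.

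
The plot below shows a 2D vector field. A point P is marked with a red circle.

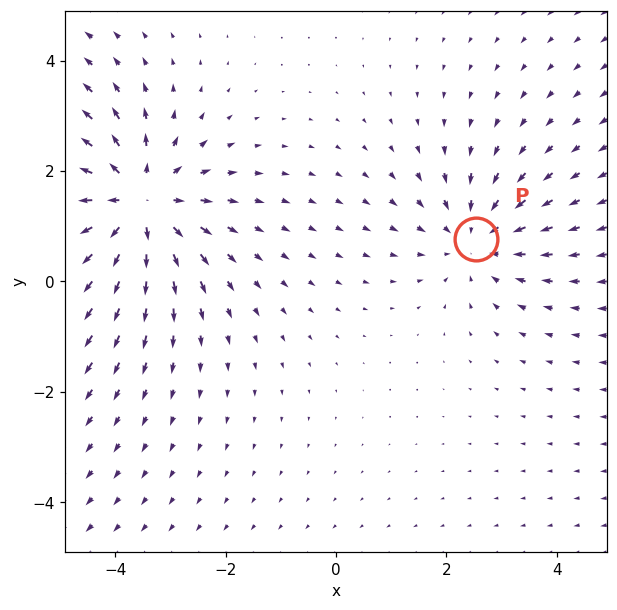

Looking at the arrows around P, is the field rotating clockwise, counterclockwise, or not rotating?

not rotating

Near P at (2.5, 0.8) the arrows show no circulation. The curl there is ≈0.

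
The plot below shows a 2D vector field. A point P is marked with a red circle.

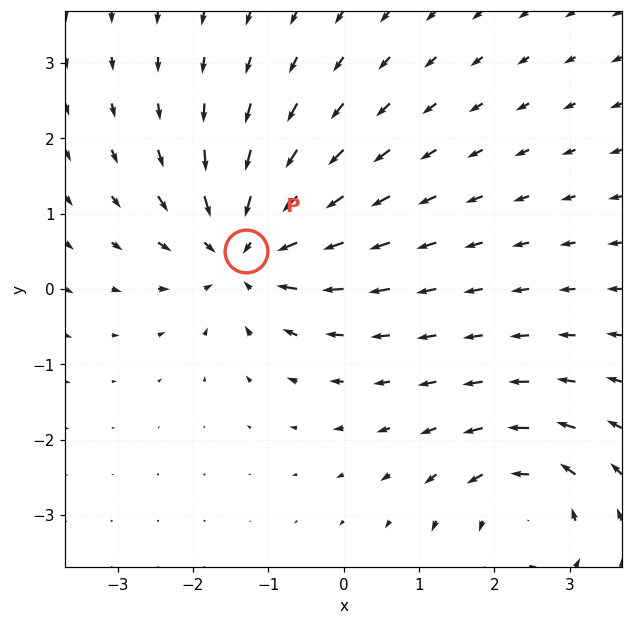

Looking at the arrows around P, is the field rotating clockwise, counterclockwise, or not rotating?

not rotating

Near P at (-1.3, 0.5) the arrows show no circulation. The curl there is ≈0.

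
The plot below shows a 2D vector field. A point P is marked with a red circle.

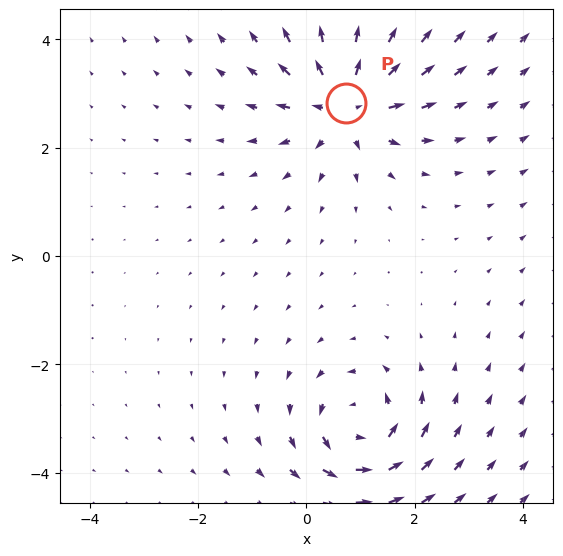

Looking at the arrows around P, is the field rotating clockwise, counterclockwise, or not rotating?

not rotating

Near P at (0.7, 2.8) the arrows show no circulation. The curl there is ≈0.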